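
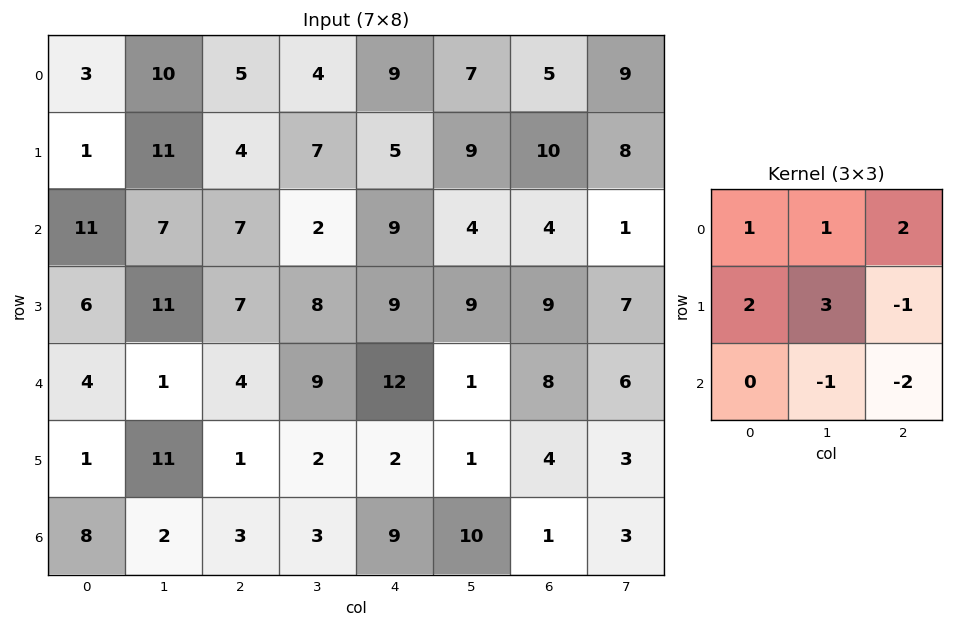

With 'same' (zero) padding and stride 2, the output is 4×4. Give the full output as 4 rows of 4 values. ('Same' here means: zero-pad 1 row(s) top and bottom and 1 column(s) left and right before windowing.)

Output[0,0]: The receptive field on the zero-padded input at this output position is [0 0 0 / 0 3 10 / 0 1 11]. Elementwise product with the kernel and sum: 0·1 + 0·1 + 0·2 + 0·2 + 3·3 + 10·-1 + 1·-1 + 11·-2.
Output[0,1]: The receptive field on the zero-padded input at this output position is [0 0 0 / 10 5 4 / 11 4 7]. Elementwise product with the kernel and sum: 0·1 + 0·1 + 0·2 + 10·2 + 5·3 + 4·-1 + 4·-1 + 7·-2.

-24 13 5 -6
21 39 30 31
16 34 84 42
45 26 29 31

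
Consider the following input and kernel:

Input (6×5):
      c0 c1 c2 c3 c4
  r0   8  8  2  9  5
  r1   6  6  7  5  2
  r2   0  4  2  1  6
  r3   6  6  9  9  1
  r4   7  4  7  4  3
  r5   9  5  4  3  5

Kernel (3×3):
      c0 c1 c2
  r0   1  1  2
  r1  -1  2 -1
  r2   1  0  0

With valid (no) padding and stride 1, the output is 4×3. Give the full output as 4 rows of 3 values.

Output[0,0]: The receptive field on the input at this output position is [8 8 2 / 6 6 7 / 0 4 2]. Elementwise product with the kernel and sum: 8·1 + 8·1 + 2·2 + 6·-1 + 6·2 + 7·-1 + 0·1.

19 35 24
38 28 19
12 15 30
33 44 22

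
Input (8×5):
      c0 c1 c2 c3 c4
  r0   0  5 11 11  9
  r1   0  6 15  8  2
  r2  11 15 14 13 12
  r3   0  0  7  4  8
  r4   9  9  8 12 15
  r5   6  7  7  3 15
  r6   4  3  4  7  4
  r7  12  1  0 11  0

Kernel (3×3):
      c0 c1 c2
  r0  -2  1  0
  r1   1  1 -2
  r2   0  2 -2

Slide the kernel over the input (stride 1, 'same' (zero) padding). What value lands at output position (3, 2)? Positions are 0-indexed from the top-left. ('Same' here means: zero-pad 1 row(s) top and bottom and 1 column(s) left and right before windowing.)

-25

The receptive field on the zero-padded input at this output position is [15 14 13 / 0 7 4 / 9 8 12]. Elementwise product with the kernel and sum: 15·-2 + 14·1 + 0·1 + 7·1 + 4·-2 + 8·2 + 12·-2.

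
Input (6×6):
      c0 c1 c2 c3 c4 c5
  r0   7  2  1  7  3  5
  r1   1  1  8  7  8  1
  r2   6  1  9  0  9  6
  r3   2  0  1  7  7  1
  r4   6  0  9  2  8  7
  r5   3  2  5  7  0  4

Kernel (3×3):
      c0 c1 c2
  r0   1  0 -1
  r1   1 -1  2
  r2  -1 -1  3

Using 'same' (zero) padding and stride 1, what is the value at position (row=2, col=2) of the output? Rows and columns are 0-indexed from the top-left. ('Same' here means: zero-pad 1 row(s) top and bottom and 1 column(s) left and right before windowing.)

6

The receptive field on the zero-padded input at this output position is [1 8 7 / 1 9 0 / 0 1 7]. Elementwise product with the kernel and sum: 1·1 + 7·-1 + 1·1 + 9·-1 + 0·2 + 0·-1 + 1·-1 + 7·3.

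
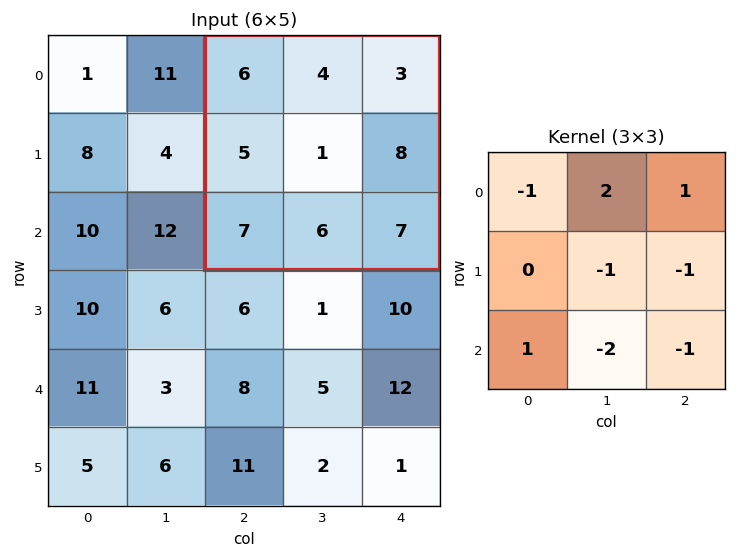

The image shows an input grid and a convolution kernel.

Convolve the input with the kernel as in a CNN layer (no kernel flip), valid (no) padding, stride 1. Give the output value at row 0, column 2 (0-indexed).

-16

The receptive field on the input at this output position is [6 4 3 / 5 1 8 / 7 6 7]. Elementwise product with the kernel and sum: 6·-1 + 4·2 + 3·1 + 1·-1 + 8·-1 + 7·1 + 6·-2 + 7·-1.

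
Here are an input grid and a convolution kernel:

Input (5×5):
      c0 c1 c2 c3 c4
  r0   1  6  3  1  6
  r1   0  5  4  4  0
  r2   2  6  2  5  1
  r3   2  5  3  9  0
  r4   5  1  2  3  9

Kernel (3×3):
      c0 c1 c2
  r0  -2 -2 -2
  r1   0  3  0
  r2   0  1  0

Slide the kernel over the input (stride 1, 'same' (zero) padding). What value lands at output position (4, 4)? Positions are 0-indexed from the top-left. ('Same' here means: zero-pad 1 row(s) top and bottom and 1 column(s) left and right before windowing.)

The receptive field on the zero-padded input at this output position is [9 0 0 / 3 9 0 / 0 0 0]. Elementwise product with the kernel and sum: 9·-2 + 0·-2 + 0·-2 + 9·3 + 0·1.

9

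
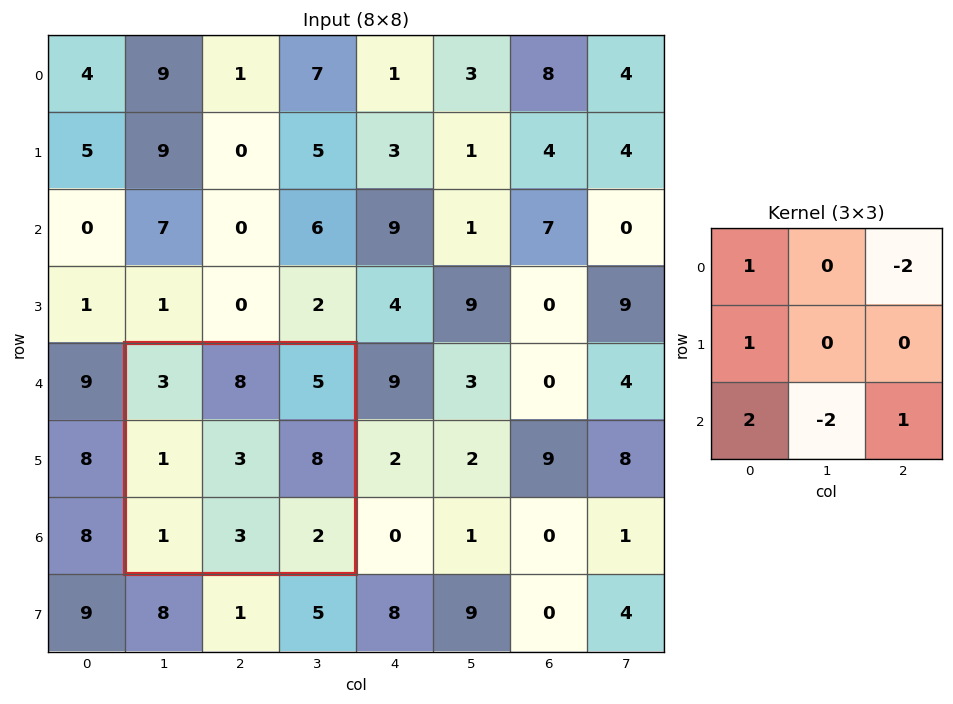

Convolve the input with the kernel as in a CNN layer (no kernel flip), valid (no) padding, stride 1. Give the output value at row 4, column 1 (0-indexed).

-8

The receptive field on the input at this output position is [3 8 5 / 1 3 8 / 1 3 2]. Elementwise product with the kernel and sum: 3·1 + 5·-2 + 1·1 + 1·2 + 3·-2 + 2·1.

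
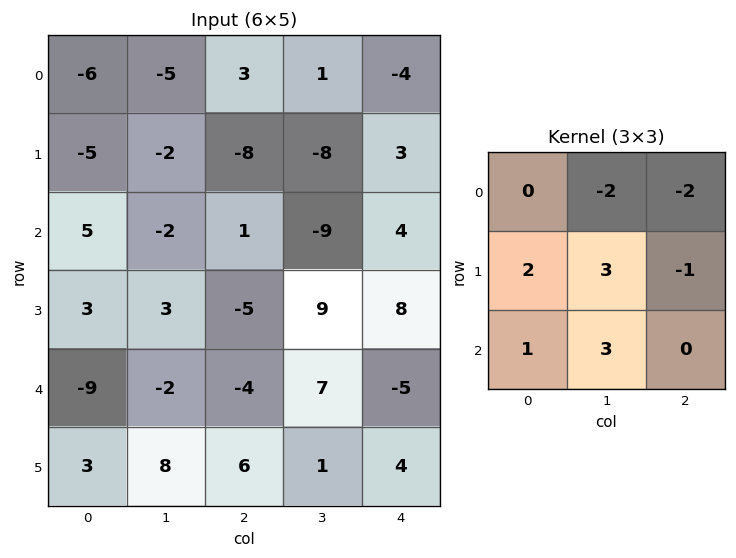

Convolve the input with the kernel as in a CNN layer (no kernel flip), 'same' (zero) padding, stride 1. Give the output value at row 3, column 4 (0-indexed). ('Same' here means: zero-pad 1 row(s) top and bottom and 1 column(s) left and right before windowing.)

26

The receptive field on the zero-padded input at this output position is [-9 4 0 / 9 8 0 / 7 -5 0]. Elementwise product with the kernel and sum: 4·-2 + 0·-2 + 9·2 + 8·3 + 0·-1 + 7·1 + -5·3.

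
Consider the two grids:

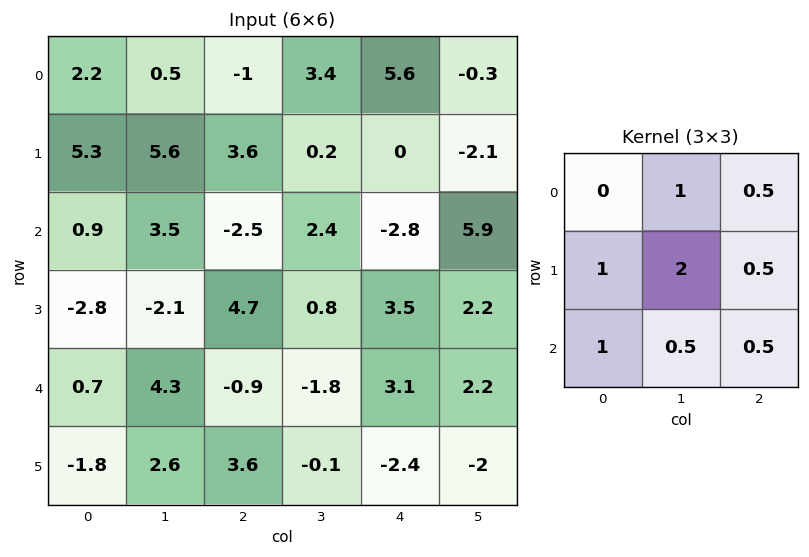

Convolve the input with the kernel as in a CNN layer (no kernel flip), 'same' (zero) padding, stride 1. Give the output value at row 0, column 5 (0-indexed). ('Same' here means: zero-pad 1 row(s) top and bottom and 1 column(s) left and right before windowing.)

The receptive field on the zero-padded input at this output position is [0 0 0 / 5.6 -0.3 0 / 0 -2.1 0]. Elementwise product with the kernel and sum: 0·1 + 0·0.5 + 5.6·1 + -0.3·2 + 0·0.5 + 0·1 + -2.1·0.5 + 0·0.5.

3.95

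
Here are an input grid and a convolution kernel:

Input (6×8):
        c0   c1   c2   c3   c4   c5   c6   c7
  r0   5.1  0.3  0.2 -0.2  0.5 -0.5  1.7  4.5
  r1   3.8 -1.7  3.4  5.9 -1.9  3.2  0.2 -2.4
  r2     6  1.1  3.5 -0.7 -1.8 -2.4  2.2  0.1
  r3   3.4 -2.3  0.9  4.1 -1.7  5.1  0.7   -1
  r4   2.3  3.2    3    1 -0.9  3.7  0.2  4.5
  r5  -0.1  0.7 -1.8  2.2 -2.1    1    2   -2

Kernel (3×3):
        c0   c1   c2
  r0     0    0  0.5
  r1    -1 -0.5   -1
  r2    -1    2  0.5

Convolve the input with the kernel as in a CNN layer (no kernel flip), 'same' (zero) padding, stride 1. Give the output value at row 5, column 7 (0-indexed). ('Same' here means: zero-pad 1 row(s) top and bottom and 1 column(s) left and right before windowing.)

-1

The receptive field on the zero-padded input at this output position is [0.2 4.5 0 / 2 -2 0 / 0 0 0]. Elementwise product with the kernel and sum: 0·0.5 + 2·-1 + -2·-0.5 + 0·-1 + 0·-1 + 0·2 + 0·0.5.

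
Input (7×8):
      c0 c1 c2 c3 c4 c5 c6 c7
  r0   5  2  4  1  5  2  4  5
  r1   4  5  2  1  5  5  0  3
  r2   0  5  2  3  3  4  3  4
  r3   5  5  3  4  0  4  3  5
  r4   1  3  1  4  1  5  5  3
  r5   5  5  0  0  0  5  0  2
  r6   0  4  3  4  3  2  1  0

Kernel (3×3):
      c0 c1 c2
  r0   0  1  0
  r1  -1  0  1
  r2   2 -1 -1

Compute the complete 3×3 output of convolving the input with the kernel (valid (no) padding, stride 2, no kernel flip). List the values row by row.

-7 2 -4
1 -3 -1
-9 3 8

Output[0,0]: The receptive field on the input at this output position is [5 2 4 / 4 5 2 / 0 5 2]. Elementwise product with the kernel and sum: 2·1 + 4·-1 + 2·1 + 0·2 + 5·-1 + 2·-1.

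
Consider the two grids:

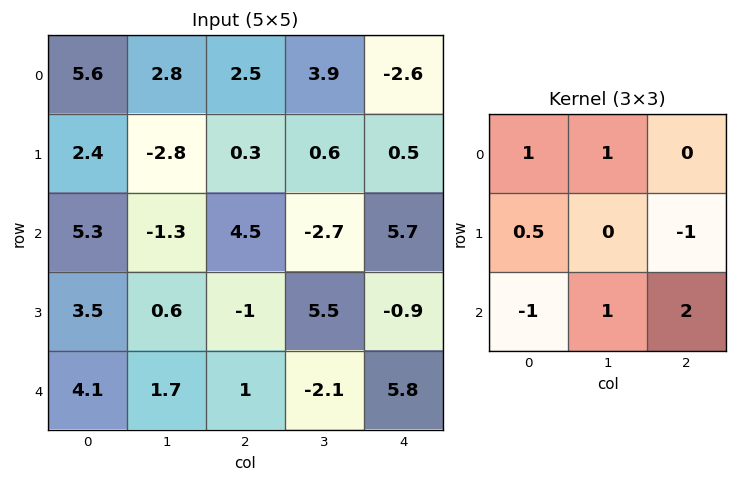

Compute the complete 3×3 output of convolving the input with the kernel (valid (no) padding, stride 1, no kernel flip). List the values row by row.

11.7 3.7 10.25
-7.15 8.95 2.15
6.35 -6.9 10.7

Output[0,0]: The receptive field on the input at this output position is [5.6 2.8 2.5 / 2.4 -2.8 0.3 / 5.3 -1.3 4.5]. Elementwise product with the kernel and sum: 5.6·1 + 2.8·1 + 2.4·0.5 + 0.3·-1 + 5.3·-1 + -1.3·1 + 4.5·2.
Output[0,1]: The receptive field on the input at this output position is [2.8 2.5 3.9 / -2.8 0.3 0.6 / -1.3 4.5 -2.7]. Elementwise product with the kernel and sum: 2.8·1 + 2.5·1 + -2.8·0.5 + 0.6·-1 + -1.3·-1 + 4.5·1 + -2.7·2.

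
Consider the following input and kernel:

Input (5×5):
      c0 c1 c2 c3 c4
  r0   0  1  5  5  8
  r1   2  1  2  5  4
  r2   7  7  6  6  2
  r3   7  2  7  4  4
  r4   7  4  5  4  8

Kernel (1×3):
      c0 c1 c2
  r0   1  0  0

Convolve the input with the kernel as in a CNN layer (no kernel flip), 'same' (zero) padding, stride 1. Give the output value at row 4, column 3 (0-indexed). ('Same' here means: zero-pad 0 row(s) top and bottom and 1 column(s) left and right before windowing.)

The receptive field on the zero-padded input at this output position is [5 4 8]. Elementwise product with the kernel and sum: 5·1.

5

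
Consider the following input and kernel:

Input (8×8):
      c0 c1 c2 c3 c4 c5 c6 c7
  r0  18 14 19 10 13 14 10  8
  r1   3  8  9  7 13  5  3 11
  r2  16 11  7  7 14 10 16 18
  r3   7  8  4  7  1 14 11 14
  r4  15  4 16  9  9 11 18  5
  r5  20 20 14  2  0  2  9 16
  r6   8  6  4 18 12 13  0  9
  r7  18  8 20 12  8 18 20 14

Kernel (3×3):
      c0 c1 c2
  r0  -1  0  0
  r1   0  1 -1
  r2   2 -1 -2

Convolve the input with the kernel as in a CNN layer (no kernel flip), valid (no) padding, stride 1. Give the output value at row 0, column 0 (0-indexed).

The receptive field on the input at this output position is [18 14 19 / 3 8 9 / 16 11 7]. Elementwise product with the kernel and sum: 18·-1 + 8·1 + 9·-1 + 16·2 + 11·-1 + 7·-2.

-12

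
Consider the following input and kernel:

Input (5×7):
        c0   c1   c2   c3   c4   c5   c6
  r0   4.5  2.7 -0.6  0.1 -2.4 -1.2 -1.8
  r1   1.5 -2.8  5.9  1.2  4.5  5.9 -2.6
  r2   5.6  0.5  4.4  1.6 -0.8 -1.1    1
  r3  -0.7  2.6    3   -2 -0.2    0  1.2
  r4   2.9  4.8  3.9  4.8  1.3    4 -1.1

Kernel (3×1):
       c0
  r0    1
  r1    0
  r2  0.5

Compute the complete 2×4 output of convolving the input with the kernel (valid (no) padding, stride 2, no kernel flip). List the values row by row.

Output[0,0]: The receptive field on the input at this output position is [4.5 / 1.5 / 5.6]. Elementwise product with the kernel and sum: 4.5·1 + 5.6·0.5.

7.3 1.6 -2.8 -1.3
7.05 6.35 -0.15 0.45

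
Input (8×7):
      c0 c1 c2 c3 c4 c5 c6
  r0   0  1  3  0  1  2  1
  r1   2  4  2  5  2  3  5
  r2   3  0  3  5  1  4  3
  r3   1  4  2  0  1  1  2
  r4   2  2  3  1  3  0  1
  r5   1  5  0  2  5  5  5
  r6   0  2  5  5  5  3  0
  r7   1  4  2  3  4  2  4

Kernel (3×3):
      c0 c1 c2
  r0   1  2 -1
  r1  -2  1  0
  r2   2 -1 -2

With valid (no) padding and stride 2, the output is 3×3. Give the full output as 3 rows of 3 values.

Output[0,0]: The receptive field on the input at this output position is [0 1 3 / 2 4 2 / 3 0 3]. Elementwise product with the kernel and sum: 0·1 + 1·2 + 3·-1 + 2·-2 + 4·1 + 3·2 + 0·-1 + 3·-2.
Output[0,1]: The receptive field on the input at this output position is [3 0 1 / 2 5 2 / 3 5 1]. Elementwise product with the kernel and sum: 3·1 + 0·2 + 1·-1 + 2·-2 + 5·1 + 3·2 + 5·-1 + 1·-2.

-1 2 -5
-2 7 9
-6 -1 4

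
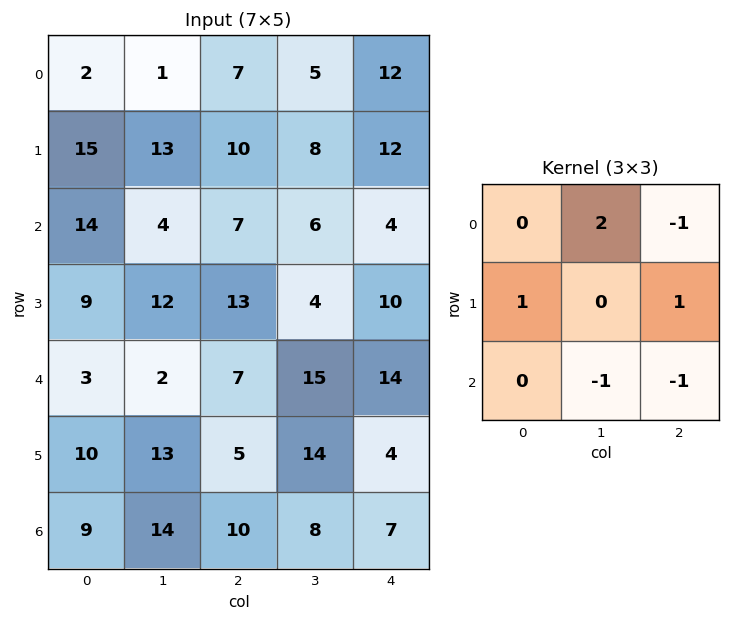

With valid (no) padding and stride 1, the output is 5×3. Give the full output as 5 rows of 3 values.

Output[0,0]: The receptive field on the input at this output position is [2 1 7 / 15 13 10 / 14 4 7]. Elementwise product with the kernel and sum: 1·2 + 7·-1 + 15·1 + 10·1 + 4·-1 + 7·-1.
Output[0,1]: The receptive field on the input at this output position is [1 7 5 / 13 10 8 / 4 7 6]. Elementwise product with the kernel and sum: 7·2 + 5·-1 + 13·1 + 8·1 + 7·-1 + 6·-1.

9 17 10
12 5 1
14 2 2
3 20 1
-12 8 10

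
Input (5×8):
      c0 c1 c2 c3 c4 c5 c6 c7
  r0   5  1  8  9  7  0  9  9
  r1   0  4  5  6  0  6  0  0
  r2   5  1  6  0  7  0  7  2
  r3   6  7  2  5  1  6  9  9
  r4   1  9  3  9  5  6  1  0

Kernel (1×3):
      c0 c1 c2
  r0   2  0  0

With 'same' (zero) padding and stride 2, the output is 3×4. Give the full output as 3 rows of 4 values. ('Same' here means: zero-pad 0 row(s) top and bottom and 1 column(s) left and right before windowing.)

Output[0,0]: The receptive field on the zero-padded input at this output position is [0 5 1]. Elementwise product with the kernel and sum: 0·2.
Output[0,1]: The receptive field on the zero-padded input at this output position is [1 8 9]. Elementwise product with the kernel and sum: 1·2.

0 2 18 0
0 2 0 0
0 18 18 12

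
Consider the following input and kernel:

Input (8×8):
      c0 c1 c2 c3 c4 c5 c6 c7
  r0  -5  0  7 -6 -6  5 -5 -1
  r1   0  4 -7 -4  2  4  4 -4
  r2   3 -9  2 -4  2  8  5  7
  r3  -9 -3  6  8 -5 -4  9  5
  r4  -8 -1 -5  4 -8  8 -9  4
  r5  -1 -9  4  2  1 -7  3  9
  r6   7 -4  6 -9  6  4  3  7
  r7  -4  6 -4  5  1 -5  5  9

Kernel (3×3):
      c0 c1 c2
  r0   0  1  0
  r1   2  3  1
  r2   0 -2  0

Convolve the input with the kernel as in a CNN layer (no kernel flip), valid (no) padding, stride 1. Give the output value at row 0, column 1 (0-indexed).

The receptive field on the input at this output position is [0 7 -6 / 4 -7 -4 / -9 2 -4]. Elementwise product with the kernel and sum: 7·1 + 4·2 + -7·3 + -4·1 + 2·-2.

-14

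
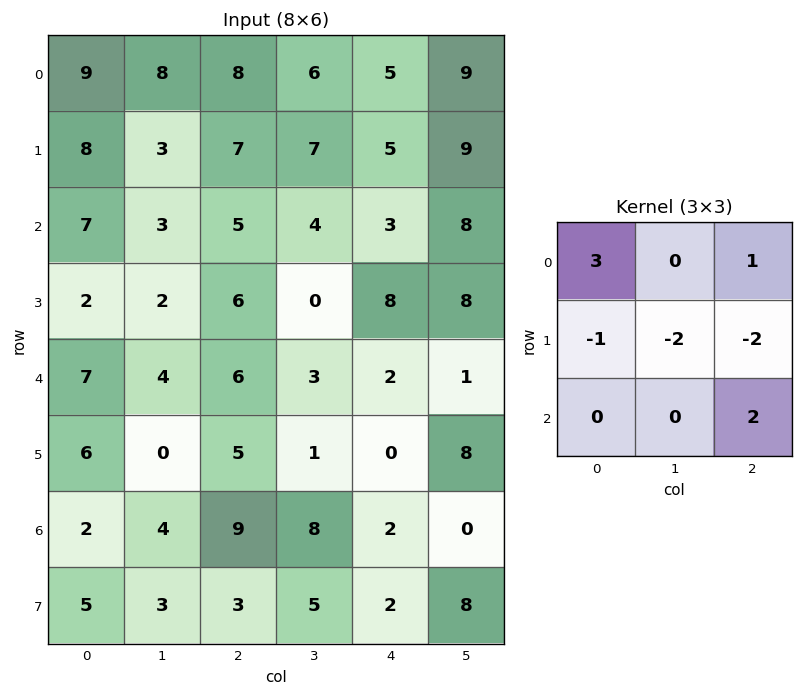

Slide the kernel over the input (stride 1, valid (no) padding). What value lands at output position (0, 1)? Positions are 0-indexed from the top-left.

The receptive field on the input at this output position is [8 8 6 / 3 7 7 / 3 5 4]. Elementwise product with the kernel and sum: 8·3 + 6·1 + 3·-1 + 7·-2 + 7·-2 + 4·2.

7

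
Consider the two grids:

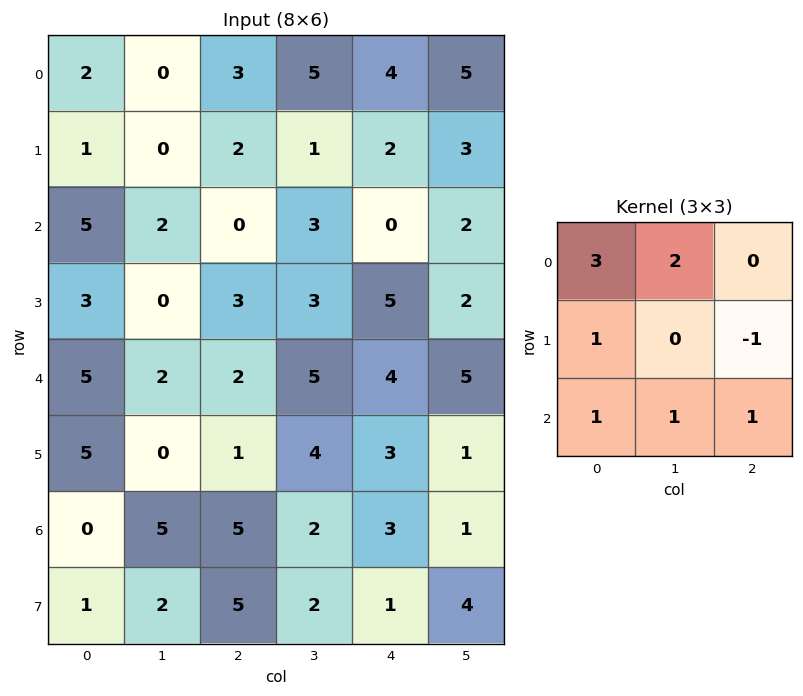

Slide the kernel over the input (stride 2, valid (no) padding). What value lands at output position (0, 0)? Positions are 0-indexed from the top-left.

The receptive field on the input at this output position is [2 0 3 / 1 0 2 / 5 2 0]. Elementwise product with the kernel and sum: 2·3 + 0·2 + 1·1 + 2·-1 + 5·1 + 2·1 + 0·1.

12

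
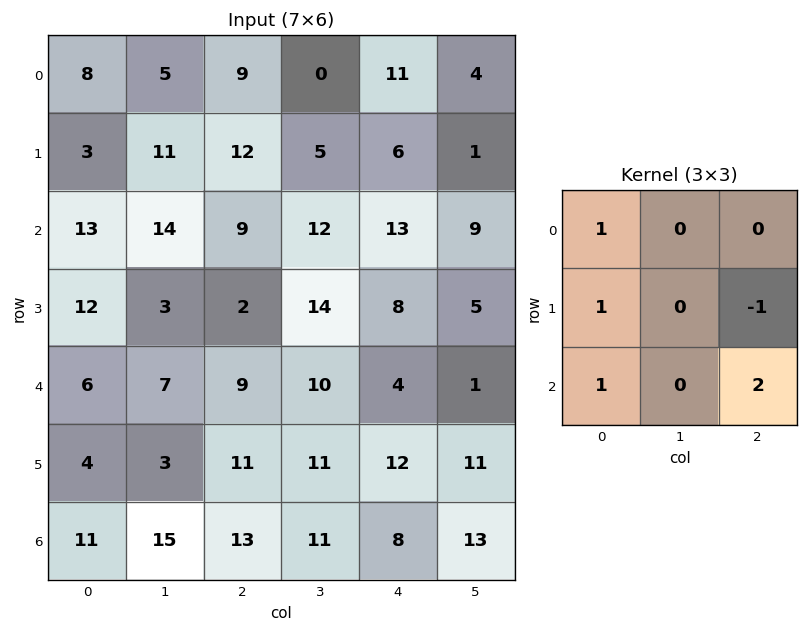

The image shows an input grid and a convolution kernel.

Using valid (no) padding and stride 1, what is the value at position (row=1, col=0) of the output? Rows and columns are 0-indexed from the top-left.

23

The receptive field on the input at this output position is [3 11 12 / 13 14 9 / 12 3 2]. Elementwise product with the kernel and sum: 3·1 + 13·1 + 9·-1 + 12·1 + 2·2.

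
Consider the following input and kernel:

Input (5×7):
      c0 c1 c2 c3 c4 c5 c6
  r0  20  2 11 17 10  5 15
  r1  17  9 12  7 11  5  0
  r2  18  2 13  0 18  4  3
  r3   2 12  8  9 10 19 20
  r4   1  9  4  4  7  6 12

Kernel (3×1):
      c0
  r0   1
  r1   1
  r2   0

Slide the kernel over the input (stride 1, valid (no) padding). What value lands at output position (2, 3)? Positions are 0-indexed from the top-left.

9

The receptive field on the input at this output position is [0 / 9 / 4]. Elementwise product with the kernel and sum: 0·1 + 9·1.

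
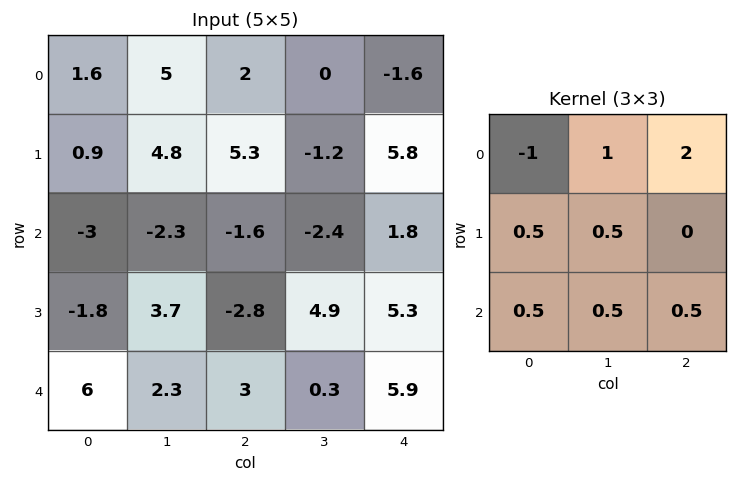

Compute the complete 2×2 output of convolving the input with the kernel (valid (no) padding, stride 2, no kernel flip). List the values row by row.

Output[0,0]: The receptive field on the input at this output position is [1.6 5 2 / 0.9 4.8 5.3 / -3 -2.3 -1.6]. Elementwise product with the kernel and sum: 1.6·-1 + 5·1 + 2·2 + 0.9·0.5 + 4.8·0.5 + -3·0.5 + -2.3·0.5 + -1.6·0.5.

6.8 -4.25
4.1 8.45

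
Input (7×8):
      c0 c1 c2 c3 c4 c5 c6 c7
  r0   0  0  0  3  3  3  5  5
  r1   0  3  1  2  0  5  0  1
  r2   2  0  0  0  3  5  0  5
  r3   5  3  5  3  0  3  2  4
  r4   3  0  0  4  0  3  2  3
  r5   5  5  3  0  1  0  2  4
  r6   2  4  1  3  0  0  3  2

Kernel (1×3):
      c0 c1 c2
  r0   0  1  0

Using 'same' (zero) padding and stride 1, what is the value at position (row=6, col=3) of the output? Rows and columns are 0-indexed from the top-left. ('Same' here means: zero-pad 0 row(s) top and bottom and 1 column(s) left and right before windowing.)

3

The receptive field on the zero-padded input at this output position is [1 3 0]. Elementwise product with the kernel and sum: 3·1.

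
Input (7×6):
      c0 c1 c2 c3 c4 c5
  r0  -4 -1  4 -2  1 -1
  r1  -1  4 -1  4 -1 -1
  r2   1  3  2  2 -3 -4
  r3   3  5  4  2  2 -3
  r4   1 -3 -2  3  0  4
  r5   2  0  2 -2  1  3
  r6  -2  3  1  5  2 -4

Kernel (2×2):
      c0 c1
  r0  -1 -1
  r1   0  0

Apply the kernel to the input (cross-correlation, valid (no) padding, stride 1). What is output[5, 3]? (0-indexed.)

The receptive field on the input at this output position is [-2 1 / 5 2]. Elementwise product with the kernel and sum: -2·-1 + 1·-1.

1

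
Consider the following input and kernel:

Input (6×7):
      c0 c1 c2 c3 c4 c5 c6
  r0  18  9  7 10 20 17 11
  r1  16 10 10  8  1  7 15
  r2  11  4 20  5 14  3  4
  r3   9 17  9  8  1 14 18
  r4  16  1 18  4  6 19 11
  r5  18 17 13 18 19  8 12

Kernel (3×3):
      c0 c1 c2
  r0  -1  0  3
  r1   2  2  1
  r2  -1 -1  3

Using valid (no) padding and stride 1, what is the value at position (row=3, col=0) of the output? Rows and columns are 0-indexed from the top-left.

74

The receptive field on the input at this output position is [9 17 9 / 16 1 18 / 18 17 13]. Elementwise product with the kernel and sum: 9·-1 + 9·3 + 16·2 + 1·2 + 18·1 + 18·-1 + 17·-1 + 13·3.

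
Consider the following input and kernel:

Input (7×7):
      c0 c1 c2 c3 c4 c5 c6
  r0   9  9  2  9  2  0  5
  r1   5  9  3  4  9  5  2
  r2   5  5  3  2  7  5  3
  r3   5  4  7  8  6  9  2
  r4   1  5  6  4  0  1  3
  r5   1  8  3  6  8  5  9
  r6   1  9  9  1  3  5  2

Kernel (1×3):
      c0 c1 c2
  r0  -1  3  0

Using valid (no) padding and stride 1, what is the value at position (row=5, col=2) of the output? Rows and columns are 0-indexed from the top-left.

15

The receptive field on the input at this output position is [3 6 8]. Elementwise product with the kernel and sum: 3·-1 + 6·3.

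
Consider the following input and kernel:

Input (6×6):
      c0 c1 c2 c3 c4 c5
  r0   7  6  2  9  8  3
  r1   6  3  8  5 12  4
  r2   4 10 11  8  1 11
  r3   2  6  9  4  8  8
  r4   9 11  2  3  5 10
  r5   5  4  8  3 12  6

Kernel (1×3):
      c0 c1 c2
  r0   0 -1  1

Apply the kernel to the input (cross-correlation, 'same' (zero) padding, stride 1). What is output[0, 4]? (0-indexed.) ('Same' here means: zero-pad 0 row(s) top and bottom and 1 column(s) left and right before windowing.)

The receptive field on the zero-padded input at this output position is [9 8 3]. Elementwise product with the kernel and sum: 8·-1 + 3·1.

-5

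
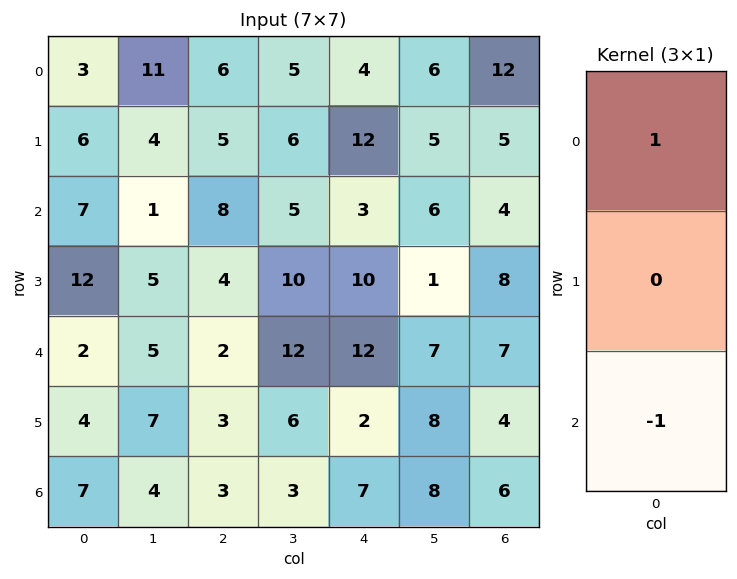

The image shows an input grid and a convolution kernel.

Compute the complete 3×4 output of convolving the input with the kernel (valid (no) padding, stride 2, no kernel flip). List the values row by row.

-4 -2 1 8
5 6 -9 -3
-5 -1 5 1

Output[0,0]: The receptive field on the input at this output position is [3 / 6 / 7]. Elementwise product with the kernel and sum: 3·1 + 7·-1.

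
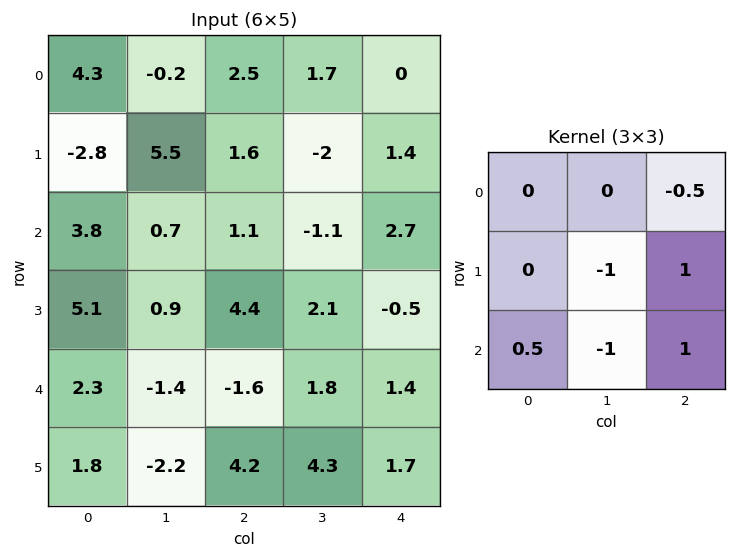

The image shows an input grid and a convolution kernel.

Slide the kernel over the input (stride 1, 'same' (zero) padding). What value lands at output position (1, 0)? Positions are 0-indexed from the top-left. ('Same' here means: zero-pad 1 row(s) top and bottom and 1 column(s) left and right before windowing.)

The receptive field on the zero-padded input at this output position is [0 4.3 -0.2 / 0 -2.8 5.5 / 0 3.8 0.7]. Elementwise product with the kernel and sum: -0.2·-0.5 + -2.8·-1 + 5.5·1 + 0·0.5 + 3.8·-1 + 0.7·1.

5.3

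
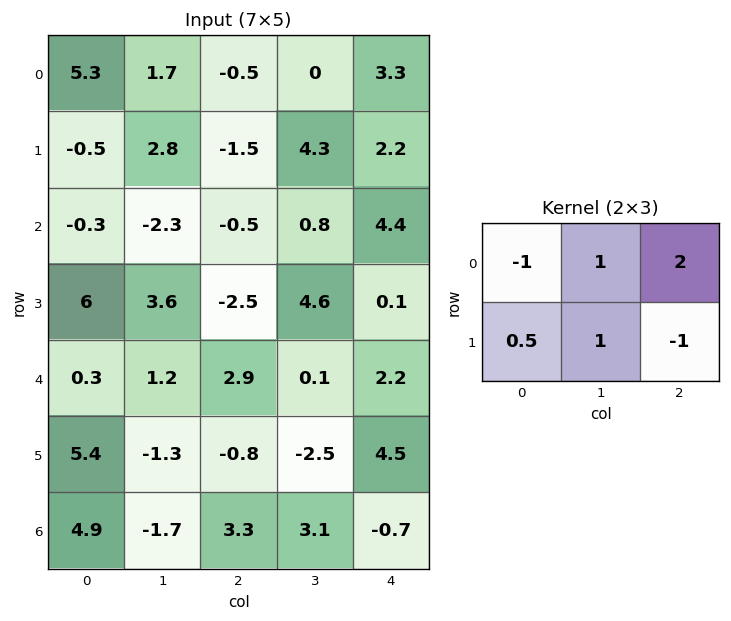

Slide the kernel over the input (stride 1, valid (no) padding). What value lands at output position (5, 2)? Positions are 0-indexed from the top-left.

The receptive field on the input at this output position is [-0.8 -2.5 4.5 / 3.3 3.1 -0.7]. Elementwise product with the kernel and sum: -0.8·-1 + -2.5·1 + 4.5·2 + 3.3·0.5 + 3.1·1 + -0.7·-1.

12.75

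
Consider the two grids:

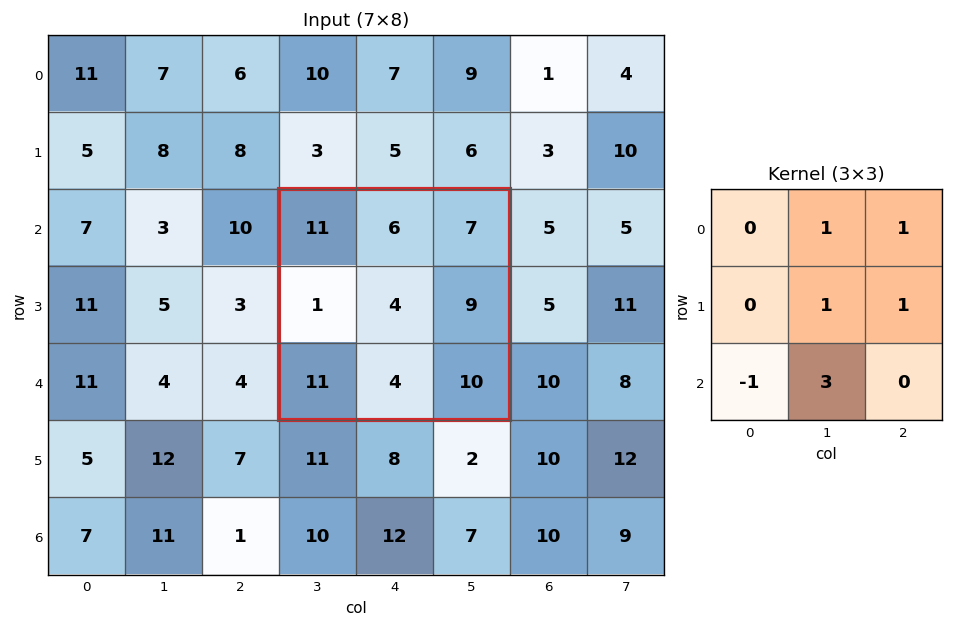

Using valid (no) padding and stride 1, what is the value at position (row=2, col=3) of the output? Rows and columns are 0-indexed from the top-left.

The receptive field on the input at this output position is [11 6 7 / 1 4 9 / 11 4 10]. Elementwise product with the kernel and sum: 6·1 + 7·1 + 4·1 + 9·1 + 11·-1 + 4·3.

27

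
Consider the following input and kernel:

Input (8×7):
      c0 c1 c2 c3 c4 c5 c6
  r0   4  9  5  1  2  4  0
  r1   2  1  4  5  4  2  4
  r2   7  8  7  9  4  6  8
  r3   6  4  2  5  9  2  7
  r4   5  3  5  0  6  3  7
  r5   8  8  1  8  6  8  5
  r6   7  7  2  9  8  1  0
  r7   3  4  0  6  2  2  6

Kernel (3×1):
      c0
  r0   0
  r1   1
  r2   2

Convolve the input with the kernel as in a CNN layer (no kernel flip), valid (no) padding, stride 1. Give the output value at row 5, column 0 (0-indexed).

The receptive field on the input at this output position is [8 / 7 / 3]. Elementwise product with the kernel and sum: 7·1 + 3·2.

13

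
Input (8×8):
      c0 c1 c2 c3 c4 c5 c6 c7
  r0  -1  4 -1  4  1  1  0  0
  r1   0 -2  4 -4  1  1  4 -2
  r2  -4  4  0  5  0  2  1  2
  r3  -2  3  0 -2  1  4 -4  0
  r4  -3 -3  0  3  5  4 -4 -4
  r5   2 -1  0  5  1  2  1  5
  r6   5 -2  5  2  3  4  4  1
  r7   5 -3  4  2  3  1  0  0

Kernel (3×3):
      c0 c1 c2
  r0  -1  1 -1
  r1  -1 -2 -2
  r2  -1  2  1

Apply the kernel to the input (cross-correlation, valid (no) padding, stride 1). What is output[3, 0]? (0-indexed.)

The receptive field on the input at this output position is [-2 3 0 / -3 -3 0 / 2 -1 0]. Elementwise product with the kernel and sum: -2·-1 + 3·1 + 0·-1 + -3·-1 + -3·-2 + 0·-2 + 2·-1 + -1·2 + 0·1.

10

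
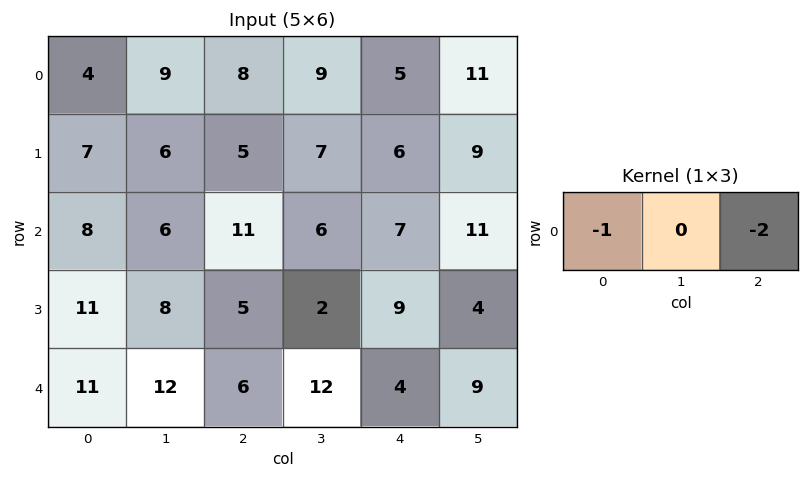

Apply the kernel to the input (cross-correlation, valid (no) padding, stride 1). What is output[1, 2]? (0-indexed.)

-17

The receptive field on the input at this output position is [5 7 6]. Elementwise product with the kernel and sum: 5·-1 + 6·-2.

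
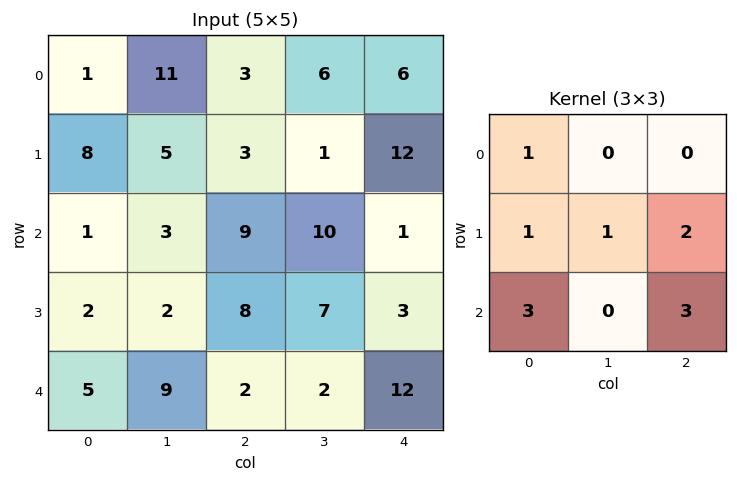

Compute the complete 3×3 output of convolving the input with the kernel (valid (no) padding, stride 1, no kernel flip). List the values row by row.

50 60 61
60 64 57
42 60 72

Output[0,0]: The receptive field on the input at this output position is [1 11 3 / 8 5 3 / 1 3 9]. Elementwise product with the kernel and sum: 1·1 + 8·1 + 5·1 + 3·2 + 1·3 + 9·3.
Output[0,1]: The receptive field on the input at this output position is [11 3 6 / 5 3 1 / 3 9 10]. Elementwise product with the kernel and sum: 11·1 + 5·1 + 3·1 + 1·2 + 3·3 + 10·3.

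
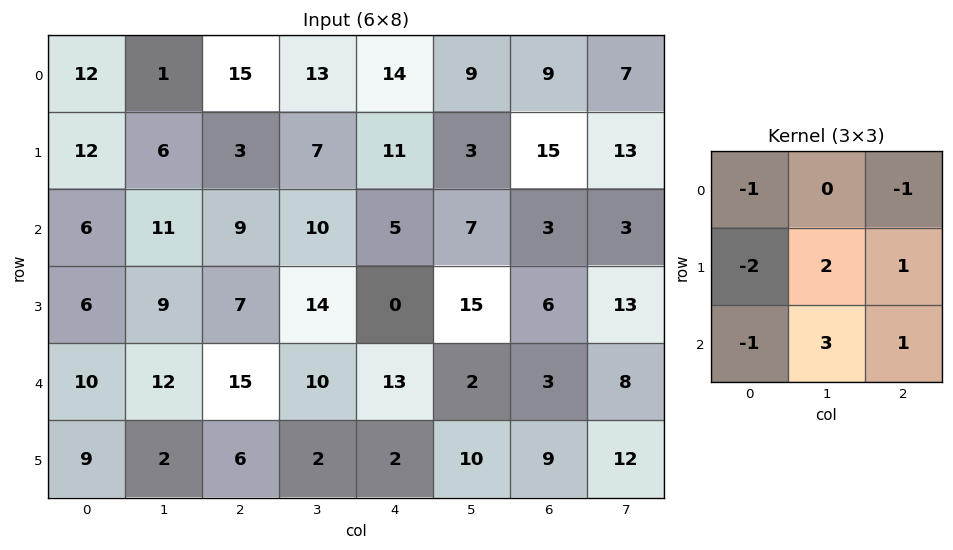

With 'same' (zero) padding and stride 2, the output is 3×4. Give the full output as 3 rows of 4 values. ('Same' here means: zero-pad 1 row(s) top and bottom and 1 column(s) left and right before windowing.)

67 51 40 62
44 19 -12 -5
52 11 -7 11

Output[0,0]: The receptive field on the zero-padded input at this output position is [0 0 0 / 0 12 1 / 0 12 6]. Elementwise product with the kernel and sum: 0·-1 + 0·-1 + 0·-2 + 12·2 + 1·1 + 0·-1 + 12·3 + 6·1.
Output[0,1]: The receptive field on the zero-padded input at this output position is [0 0 0 / 1 15 13 / 6 3 7]. Elementwise product with the kernel and sum: 0·-1 + 0·-1 + 1·-2 + 15·2 + 13·1 + 6·-1 + 3·3 + 7·1.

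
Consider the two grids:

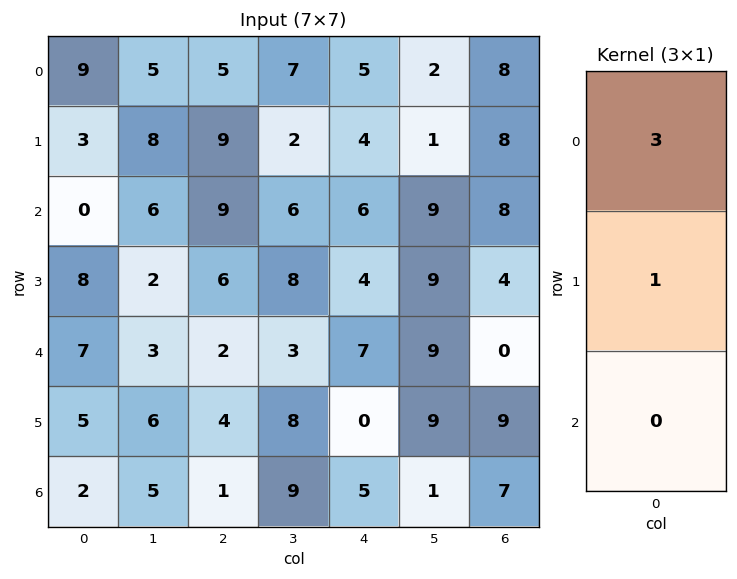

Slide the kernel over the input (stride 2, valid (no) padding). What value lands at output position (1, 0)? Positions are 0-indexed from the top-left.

8

The receptive field on the input at this output position is [0 / 8 / 7]. Elementwise product with the kernel and sum: 0·3 + 8·1.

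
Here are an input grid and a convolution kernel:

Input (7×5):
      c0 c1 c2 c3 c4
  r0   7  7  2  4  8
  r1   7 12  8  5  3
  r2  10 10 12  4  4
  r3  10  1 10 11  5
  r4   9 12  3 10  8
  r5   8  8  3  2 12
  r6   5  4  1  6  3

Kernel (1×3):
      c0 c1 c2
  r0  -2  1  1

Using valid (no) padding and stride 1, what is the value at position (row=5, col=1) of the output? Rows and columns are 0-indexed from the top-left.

The receptive field on the input at this output position is [8 3 2]. Elementwise product with the kernel and sum: 8·-2 + 3·1 + 2·1.

-11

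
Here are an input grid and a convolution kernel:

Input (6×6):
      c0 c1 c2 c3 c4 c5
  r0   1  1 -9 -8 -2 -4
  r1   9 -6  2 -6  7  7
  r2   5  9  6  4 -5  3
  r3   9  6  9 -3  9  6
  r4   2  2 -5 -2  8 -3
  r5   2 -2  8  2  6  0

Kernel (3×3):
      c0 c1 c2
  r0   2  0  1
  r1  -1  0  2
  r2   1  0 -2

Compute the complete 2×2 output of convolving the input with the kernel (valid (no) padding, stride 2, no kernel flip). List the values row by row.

-19 8
37 -5

Output[0,0]: The receptive field on the input at this output position is [1 1 -9 / 9 -6 2 / 5 9 6]. Elementwise product with the kernel and sum: 1·2 + -9·1 + 9·-1 + 2·2 + 5·1 + 6·-2.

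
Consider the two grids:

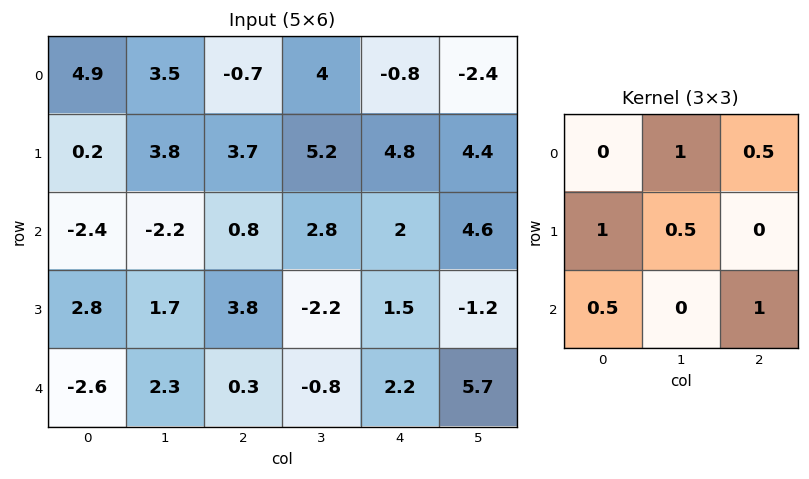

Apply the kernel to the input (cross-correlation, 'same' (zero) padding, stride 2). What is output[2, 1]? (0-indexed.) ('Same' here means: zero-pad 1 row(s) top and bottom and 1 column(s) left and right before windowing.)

5.15

The receptive field on the zero-padded input at this output position is [1.7 3.8 -2.2 / 2.3 0.3 -0.8 / 0 0 0]. Elementwise product with the kernel and sum: 3.8·1 + -2.2·0.5 + 2.3·1 + 0.3·0.5 + 0·0.5 + 0·1.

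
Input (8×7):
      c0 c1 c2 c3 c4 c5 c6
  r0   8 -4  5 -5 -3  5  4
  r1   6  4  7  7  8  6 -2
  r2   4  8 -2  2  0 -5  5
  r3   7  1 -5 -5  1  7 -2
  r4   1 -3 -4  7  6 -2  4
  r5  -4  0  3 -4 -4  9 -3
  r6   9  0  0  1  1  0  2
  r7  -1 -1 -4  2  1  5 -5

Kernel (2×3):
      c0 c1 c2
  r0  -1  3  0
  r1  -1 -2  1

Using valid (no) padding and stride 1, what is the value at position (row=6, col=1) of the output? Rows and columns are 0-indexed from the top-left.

The receptive field on the input at this output position is [0 0 1 / -1 -4 2]. Elementwise product with the kernel and sum: 0·-1 + 0·3 + -1·-1 + -4·-2 + 2·1.

11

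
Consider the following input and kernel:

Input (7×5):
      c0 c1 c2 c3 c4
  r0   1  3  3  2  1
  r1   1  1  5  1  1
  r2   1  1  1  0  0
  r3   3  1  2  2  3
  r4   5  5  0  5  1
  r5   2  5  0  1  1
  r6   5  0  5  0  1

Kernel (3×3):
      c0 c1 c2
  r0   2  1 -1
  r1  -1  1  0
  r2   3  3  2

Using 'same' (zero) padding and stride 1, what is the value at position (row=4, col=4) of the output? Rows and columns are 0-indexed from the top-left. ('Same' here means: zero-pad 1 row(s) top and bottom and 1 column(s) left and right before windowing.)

The receptive field on the zero-padded input at this output position is [2 3 0 / 5 1 0 / 1 1 0]. Elementwise product with the kernel and sum: 2·2 + 3·1 + 0·-1 + 5·-1 + 1·1 + 1·3 + 1·3 + 0·2.

9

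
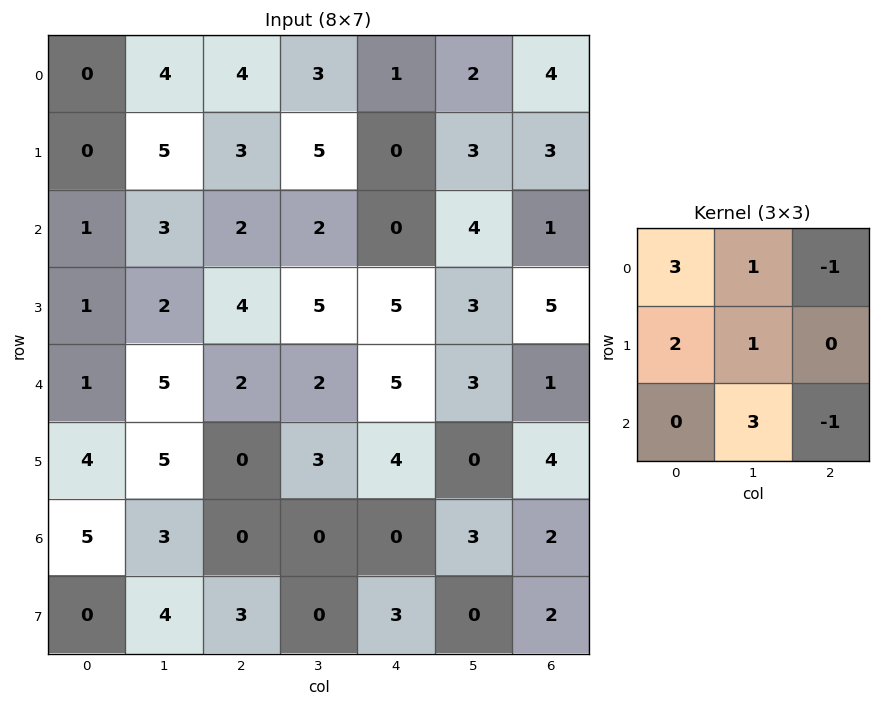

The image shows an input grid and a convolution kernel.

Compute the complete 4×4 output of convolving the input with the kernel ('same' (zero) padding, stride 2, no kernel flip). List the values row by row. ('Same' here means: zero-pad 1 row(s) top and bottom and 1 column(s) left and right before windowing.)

-5 16 4 17
-3 28 28 36
7 14 38 33
0 27 22 18

Output[0,0]: The receptive field on the zero-padded input at this output position is [0 0 0 / 0 0 4 / 0 0 5]. Elementwise product with the kernel and sum: 0·3 + 0·1 + 0·-1 + 0·2 + 0·1 + 0·3 + 5·-1.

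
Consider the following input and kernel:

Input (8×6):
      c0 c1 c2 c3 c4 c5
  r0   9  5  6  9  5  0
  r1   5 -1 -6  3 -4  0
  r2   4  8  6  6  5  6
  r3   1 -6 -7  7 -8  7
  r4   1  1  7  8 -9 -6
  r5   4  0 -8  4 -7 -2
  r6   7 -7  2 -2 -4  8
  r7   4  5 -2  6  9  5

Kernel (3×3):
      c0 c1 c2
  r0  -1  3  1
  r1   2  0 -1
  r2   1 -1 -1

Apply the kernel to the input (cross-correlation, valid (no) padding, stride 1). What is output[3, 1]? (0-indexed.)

The receptive field on the input at this output position is [-6 -7 7 / 1 7 8 / 0 -8 4]. Elementwise product with the kernel and sum: -6·-1 + -7·3 + 7·1 + 1·2 + 8·-1 + 0·1 + -8·-1 + 4·-1.

-10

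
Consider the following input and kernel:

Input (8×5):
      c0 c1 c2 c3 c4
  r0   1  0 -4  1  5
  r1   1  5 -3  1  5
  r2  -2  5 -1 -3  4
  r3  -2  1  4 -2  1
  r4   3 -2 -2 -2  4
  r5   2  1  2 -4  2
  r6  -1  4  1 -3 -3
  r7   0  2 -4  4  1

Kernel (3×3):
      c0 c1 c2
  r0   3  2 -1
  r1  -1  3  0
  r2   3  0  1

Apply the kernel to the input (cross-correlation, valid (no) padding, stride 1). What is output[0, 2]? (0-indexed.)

The receptive field on the input at this output position is [-4 1 5 / -3 1 5 / -1 -3 4]. Elementwise product with the kernel and sum: -4·3 + 1·2 + 5·-1 + -3·-1 + 1·3 + -1·3 + 4·1.

-8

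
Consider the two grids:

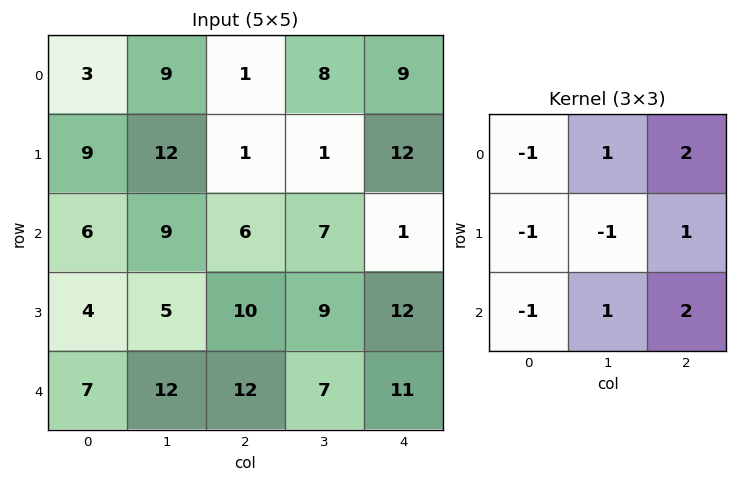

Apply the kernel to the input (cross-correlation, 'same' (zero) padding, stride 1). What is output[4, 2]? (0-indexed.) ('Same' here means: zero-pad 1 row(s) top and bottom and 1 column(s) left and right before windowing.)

The receptive field on the zero-padded input at this output position is [5 10 9 / 12 12 7 / 0 0 0]. Elementwise product with the kernel and sum: 5·-1 + 10·1 + 9·2 + 12·-1 + 12·-1 + 7·1 + 0·-1 + 0·1 + 0·2.

6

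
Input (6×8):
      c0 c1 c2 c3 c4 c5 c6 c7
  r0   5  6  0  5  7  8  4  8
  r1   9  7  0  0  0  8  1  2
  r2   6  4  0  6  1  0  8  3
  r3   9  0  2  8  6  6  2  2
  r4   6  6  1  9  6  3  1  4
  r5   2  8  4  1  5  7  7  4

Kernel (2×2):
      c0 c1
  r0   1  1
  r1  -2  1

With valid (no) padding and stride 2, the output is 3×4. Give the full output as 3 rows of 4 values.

Output[0,0]: The receptive field on the input at this output position is [5 6 / 9 7]. Elementwise product with the kernel and sum: 5·1 + 6·1 + 9·-2 + 7·1.

0 5 23 12
-8 10 -5 9
16 3 6 -5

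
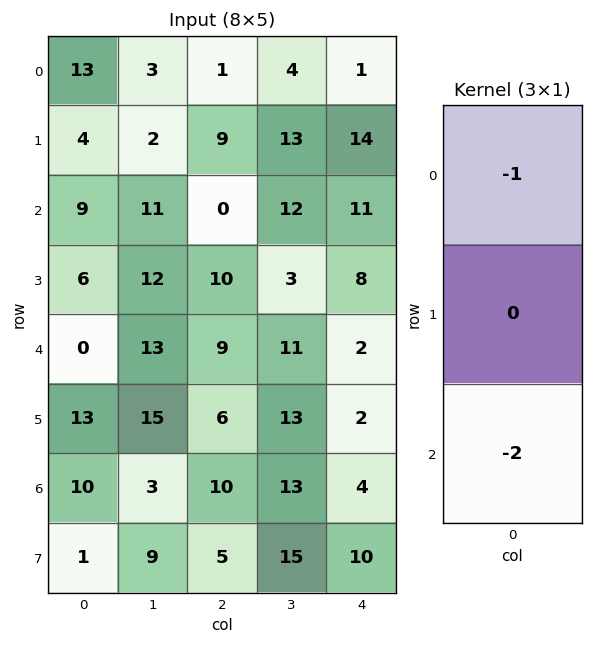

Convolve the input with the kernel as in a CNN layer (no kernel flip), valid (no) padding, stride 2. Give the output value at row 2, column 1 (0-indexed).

The receptive field on the input at this output position is [9 / 6 / 10]. Elementwise product with the kernel and sum: 9·-1 + 10·-2.

-29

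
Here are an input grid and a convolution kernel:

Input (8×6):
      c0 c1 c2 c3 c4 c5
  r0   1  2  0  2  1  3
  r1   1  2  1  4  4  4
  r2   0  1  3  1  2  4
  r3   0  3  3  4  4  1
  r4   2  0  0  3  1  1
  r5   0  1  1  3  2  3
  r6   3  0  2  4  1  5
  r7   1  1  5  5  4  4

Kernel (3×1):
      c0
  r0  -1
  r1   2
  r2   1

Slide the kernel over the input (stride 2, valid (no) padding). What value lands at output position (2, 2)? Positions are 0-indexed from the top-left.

4

The receptive field on the input at this output position is [1 / 2 / 1]. Elementwise product with the kernel and sum: 1·-1 + 2·2 + 1·1.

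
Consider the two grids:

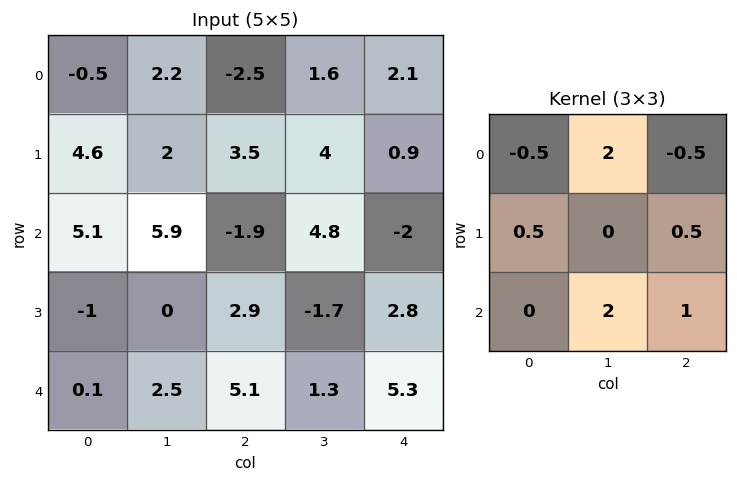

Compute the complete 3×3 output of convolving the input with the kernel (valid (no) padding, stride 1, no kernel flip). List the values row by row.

19.85 -2.9 13.2
4.45 13.45 3.25
21.25 1.5 22.3

Output[0,0]: The receptive field on the input at this output position is [-0.5 2.2 -2.5 / 4.6 2 3.5 / 5.1 5.9 -1.9]. Elementwise product with the kernel and sum: -0.5·-0.5 + 2.2·2 + -2.5·-0.5 + 4.6·0.5 + 3.5·0.5 + 5.9·2 + -1.9·1.
Output[0,1]: The receptive field on the input at this output position is [2.2 -2.5 1.6 / 2 3.5 4 / 5.9 -1.9 4.8]. Elementwise product with the kernel and sum: 2.2·-0.5 + -2.5·2 + 1.6·-0.5 + 2·0.5 + 4·0.5 + -1.9·2 + 4.8·1.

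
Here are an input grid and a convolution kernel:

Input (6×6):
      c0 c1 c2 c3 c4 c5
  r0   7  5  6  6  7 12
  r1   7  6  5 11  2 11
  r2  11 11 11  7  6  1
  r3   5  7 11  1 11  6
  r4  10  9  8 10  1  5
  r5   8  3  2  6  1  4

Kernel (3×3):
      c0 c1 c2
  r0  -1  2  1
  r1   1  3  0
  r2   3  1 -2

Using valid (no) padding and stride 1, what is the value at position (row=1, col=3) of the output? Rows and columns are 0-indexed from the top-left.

The receptive field on the input at this output position is [11 2 11 / 7 6 1 / 1 11 6]. Elementwise product with the kernel and sum: 11·-1 + 2·2 + 11·1 + 7·1 + 6·3 + 1·3 + 11·1 + 6·-2.

31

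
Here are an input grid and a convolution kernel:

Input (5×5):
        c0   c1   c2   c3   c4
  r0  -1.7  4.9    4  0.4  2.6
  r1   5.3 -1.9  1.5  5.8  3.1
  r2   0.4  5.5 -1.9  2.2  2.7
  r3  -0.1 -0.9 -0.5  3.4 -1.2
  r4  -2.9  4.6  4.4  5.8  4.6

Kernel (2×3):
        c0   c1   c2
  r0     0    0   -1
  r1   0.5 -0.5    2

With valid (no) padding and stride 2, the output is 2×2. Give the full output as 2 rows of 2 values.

Output[0,0]: The receptive field on the input at this output position is [-1.7 4.9 4 / 5.3 -1.9 1.5]. Elementwise product with the kernel and sum: 4·-1 + 5.3·0.5 + -1.9·-0.5 + 1.5·2.
Output[0,1]: The receptive field on the input at this output position is [4 0.4 2.6 / 1.5 5.8 3.1]. Elementwise product with the kernel and sum: 2.6·-1 + 1.5·0.5 + 5.8·-0.5 + 3.1·2.

2.6 1.45
1.3 -7.05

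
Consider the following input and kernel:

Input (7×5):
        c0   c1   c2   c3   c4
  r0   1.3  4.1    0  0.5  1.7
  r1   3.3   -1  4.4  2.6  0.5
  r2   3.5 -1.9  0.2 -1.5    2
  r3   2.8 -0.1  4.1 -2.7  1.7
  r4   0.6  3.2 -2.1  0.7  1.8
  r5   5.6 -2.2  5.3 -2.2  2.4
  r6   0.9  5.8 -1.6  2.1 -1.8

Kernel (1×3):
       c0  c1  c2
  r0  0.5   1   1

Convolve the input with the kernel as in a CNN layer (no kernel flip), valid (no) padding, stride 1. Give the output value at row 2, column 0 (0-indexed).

The receptive field on the input at this output position is [3.5 -1.9 0.2]. Elementwise product with the kernel and sum: 3.5·0.5 + -1.9·1 + 0.2·1.

0.05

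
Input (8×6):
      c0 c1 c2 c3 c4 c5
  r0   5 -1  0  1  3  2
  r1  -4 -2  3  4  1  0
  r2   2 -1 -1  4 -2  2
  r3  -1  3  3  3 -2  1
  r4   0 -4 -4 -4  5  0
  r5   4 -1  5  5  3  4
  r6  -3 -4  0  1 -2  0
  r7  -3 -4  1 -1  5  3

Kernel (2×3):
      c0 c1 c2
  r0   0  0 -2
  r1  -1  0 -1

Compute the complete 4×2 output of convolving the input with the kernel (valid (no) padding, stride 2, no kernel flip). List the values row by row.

1 -10
0 3
-1 -18
2 -2

Output[0,0]: The receptive field on the input at this output position is [5 -1 0 / -4 -2 3]. Elementwise product with the kernel and sum: 0·-2 + -4·-1 + 3·-1.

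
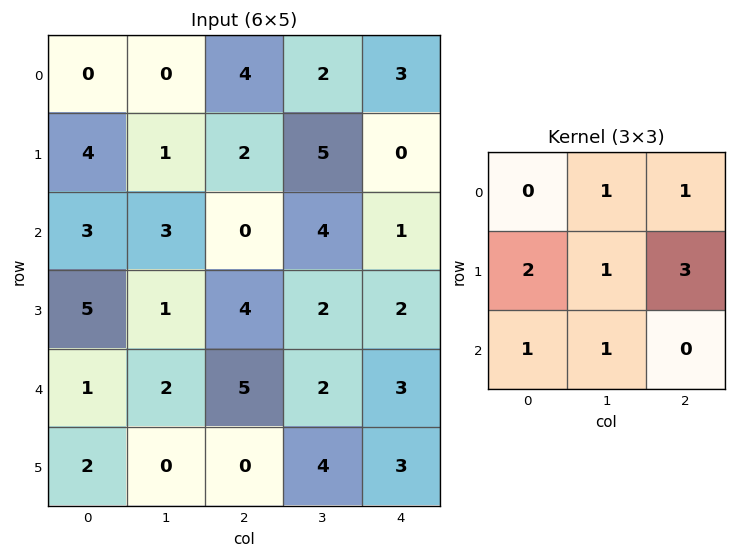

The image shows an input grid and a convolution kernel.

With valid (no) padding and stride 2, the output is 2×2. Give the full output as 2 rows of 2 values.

25 18
29 28

Output[0,0]: The receptive field on the input at this output position is [0 0 4 / 4 1 2 / 3 3 0]. Elementwise product with the kernel and sum: 0·1 + 4·1 + 4·2 + 1·1 + 2·3 + 3·1 + 3·1.
Output[0,1]: The receptive field on the input at this output position is [4 2 3 / 2 5 0 / 0 4 1]. Elementwise product with the kernel and sum: 2·1 + 3·1 + 2·2 + 5·1 + 0·3 + 0·1 + 4·1.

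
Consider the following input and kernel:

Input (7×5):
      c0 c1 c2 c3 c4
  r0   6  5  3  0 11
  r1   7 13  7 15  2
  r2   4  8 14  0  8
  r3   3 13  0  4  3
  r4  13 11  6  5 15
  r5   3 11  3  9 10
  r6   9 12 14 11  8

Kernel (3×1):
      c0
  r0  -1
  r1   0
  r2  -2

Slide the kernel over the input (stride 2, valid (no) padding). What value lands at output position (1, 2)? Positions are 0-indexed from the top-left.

The receptive field on the input at this output position is [8 / 3 / 15]. Elementwise product with the kernel and sum: 8·-1 + 15·-2.

-38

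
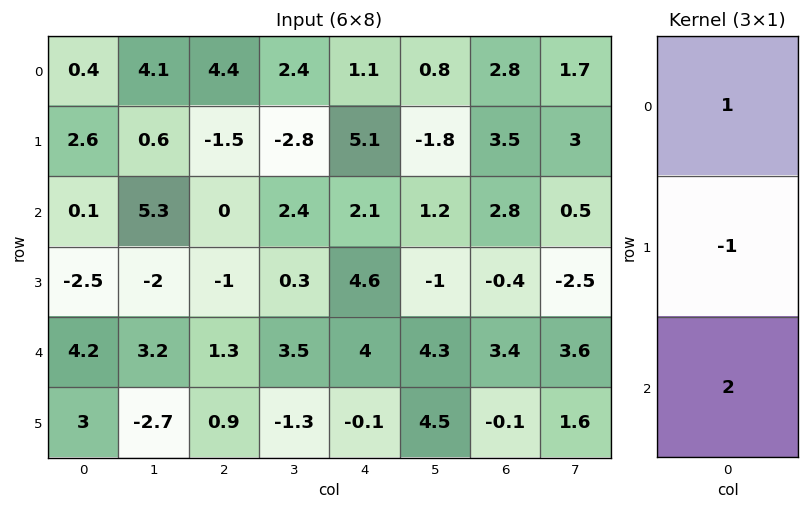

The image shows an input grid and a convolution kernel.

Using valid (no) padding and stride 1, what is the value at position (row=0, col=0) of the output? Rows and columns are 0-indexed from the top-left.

-2

The receptive field on the input at this output position is [0.4 / 2.6 / 0.1]. Elementwise product with the kernel and sum: 0.4·1 + 2.6·-1 + 0.1·2.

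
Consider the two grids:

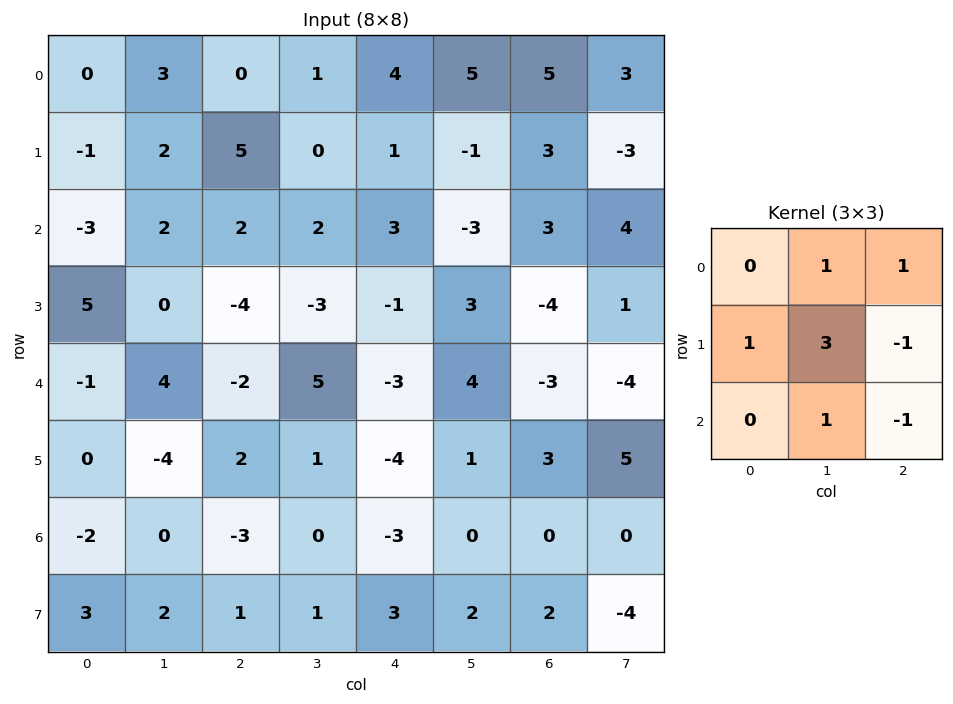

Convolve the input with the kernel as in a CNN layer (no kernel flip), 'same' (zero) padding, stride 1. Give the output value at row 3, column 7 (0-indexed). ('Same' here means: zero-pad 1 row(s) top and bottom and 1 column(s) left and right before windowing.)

The receptive field on the zero-padded input at this output position is [3 4 0 / -4 1 0 / -3 -4 0]. Elementwise product with the kernel and sum: 4·1 + 0·1 + -4·1 + 1·3 + 0·-1 + -4·1 + 0·-1.

-1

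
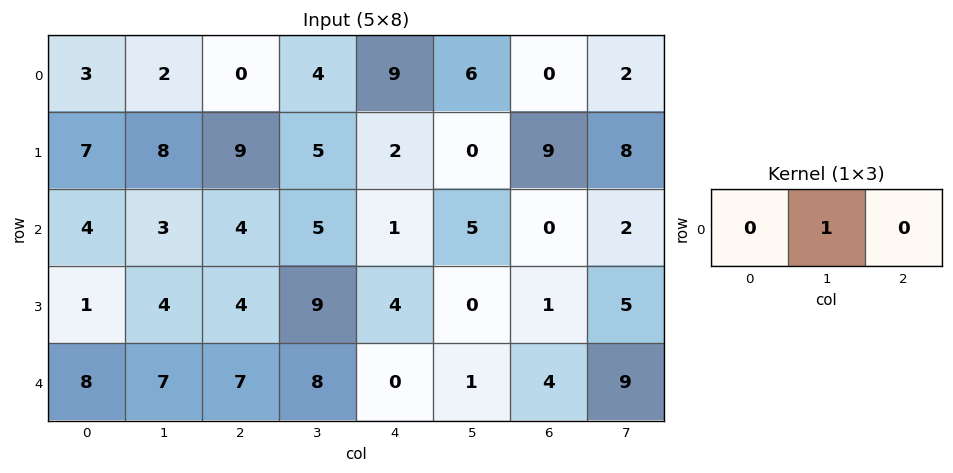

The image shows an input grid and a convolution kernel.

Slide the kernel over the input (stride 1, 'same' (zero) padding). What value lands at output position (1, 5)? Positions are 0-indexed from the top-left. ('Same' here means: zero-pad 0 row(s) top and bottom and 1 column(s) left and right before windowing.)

0

The receptive field on the zero-padded input at this output position is [2 0 9]. Elementwise product with the kernel and sum: 0·1.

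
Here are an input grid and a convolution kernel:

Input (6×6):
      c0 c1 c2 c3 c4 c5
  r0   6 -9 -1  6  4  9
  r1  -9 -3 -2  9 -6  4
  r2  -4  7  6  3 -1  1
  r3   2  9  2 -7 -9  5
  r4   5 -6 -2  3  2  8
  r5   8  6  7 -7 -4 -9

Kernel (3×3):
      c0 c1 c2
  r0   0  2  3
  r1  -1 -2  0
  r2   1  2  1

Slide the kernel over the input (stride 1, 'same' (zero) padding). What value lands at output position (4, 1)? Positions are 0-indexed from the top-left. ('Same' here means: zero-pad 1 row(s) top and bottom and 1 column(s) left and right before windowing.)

58

The receptive field on the zero-padded input at this output position is [2 9 2 / 5 -6 -2 / 8 6 7]. Elementwise product with the kernel and sum: 9·2 + 2·3 + 5·-1 + -6·-2 + 8·1 + 6·2 + 7·1.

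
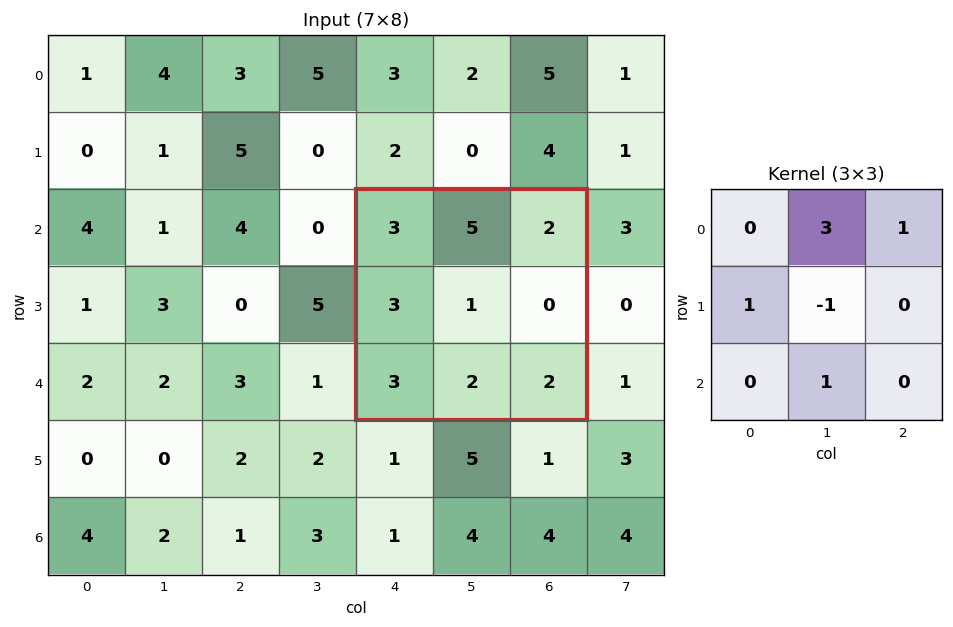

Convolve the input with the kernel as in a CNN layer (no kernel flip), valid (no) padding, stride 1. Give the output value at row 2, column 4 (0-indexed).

21

The receptive field on the input at this output position is [3 5 2 / 3 1 0 / 3 2 2]. Elementwise product with the kernel and sum: 5·3 + 2·1 + 3·1 + 1·-1 + 2·1.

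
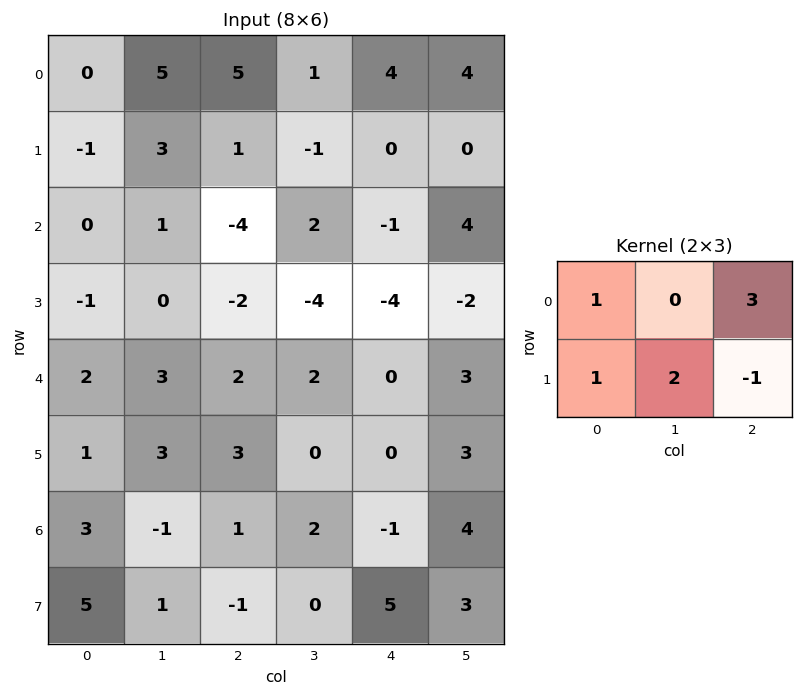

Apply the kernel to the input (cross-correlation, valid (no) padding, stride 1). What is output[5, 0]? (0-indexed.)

The receptive field on the input at this output position is [1 3 3 / 3 -1 1]. Elementwise product with the kernel and sum: 1·1 + 3·3 + 3·1 + -1·2 + 1·-1.

10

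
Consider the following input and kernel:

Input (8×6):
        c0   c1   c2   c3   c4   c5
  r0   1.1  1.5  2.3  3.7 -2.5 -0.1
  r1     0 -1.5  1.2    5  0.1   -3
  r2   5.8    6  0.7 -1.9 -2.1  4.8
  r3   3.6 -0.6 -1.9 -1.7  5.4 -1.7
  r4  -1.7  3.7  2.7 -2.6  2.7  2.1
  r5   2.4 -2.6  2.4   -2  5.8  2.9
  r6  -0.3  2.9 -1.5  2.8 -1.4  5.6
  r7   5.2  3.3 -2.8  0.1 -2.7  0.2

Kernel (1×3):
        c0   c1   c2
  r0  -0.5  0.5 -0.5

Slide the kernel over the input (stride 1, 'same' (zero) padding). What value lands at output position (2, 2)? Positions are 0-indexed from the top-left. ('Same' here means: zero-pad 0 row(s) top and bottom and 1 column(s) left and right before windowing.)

-1.7

The receptive field on the zero-padded input at this output position is [6 0.7 -1.9]. Elementwise product with the kernel and sum: 6·-0.5 + 0.7·0.5 + -1.9·-0.5.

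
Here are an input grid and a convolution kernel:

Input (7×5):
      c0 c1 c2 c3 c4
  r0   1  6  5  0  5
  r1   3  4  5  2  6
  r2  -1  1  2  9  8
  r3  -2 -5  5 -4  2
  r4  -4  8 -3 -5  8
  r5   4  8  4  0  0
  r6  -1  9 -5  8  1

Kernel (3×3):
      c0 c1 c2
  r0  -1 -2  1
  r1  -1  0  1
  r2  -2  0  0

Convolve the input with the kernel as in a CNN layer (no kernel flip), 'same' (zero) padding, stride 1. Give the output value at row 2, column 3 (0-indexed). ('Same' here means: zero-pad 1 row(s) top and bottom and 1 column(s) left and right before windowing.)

-7

The receptive field on the zero-padded input at this output position is [5 2 6 / 2 9 8 / 5 -4 2]. Elementwise product with the kernel and sum: 5·-1 + 2·-2 + 6·1 + 2·-1 + 8·1 + 5·-2.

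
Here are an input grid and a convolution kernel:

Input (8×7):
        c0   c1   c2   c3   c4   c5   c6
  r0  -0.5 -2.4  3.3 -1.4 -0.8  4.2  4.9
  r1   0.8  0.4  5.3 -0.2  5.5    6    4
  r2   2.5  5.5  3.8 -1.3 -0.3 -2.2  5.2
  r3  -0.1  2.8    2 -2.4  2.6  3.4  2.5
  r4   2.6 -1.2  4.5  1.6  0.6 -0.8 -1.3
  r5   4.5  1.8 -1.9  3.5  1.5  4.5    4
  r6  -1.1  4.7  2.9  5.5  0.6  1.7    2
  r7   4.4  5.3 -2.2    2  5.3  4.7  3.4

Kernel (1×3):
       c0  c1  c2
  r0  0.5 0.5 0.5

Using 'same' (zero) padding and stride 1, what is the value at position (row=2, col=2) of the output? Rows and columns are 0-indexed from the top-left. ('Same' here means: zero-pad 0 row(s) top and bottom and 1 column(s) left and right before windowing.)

The receptive field on the zero-padded input at this output position is [5.5 3.8 -1.3]. Elementwise product with the kernel and sum: 5.5·0.5 + 3.8·0.5 + -1.3·0.5.

4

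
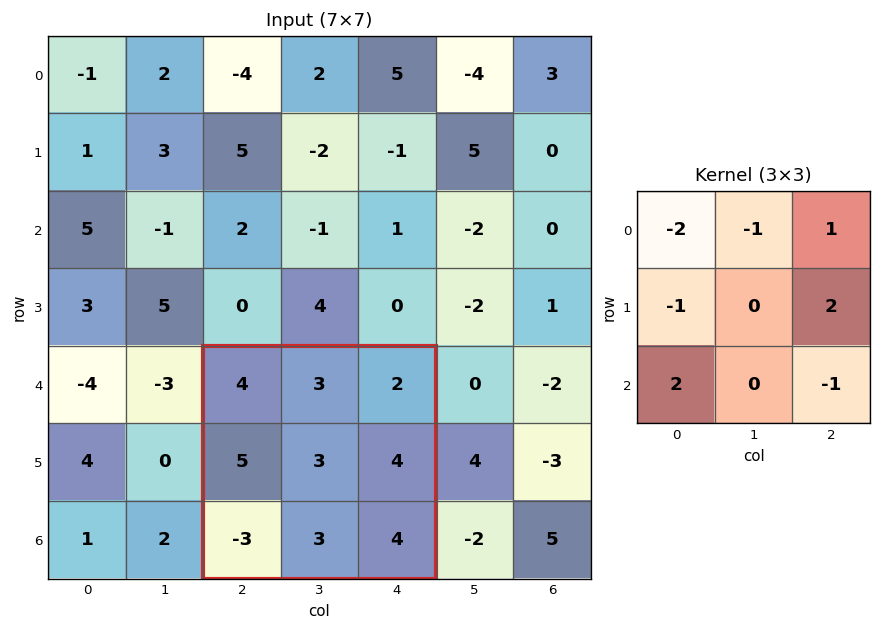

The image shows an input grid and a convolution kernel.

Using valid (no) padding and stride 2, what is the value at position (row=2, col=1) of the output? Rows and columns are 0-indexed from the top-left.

The receptive field on the input at this output position is [4 3 2 / 5 3 4 / -3 3 4]. Elementwise product with the kernel and sum: 4·-2 + 3·-1 + 2·1 + 5·-1 + 4·2 + -3·2 + 4·-1.

-16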